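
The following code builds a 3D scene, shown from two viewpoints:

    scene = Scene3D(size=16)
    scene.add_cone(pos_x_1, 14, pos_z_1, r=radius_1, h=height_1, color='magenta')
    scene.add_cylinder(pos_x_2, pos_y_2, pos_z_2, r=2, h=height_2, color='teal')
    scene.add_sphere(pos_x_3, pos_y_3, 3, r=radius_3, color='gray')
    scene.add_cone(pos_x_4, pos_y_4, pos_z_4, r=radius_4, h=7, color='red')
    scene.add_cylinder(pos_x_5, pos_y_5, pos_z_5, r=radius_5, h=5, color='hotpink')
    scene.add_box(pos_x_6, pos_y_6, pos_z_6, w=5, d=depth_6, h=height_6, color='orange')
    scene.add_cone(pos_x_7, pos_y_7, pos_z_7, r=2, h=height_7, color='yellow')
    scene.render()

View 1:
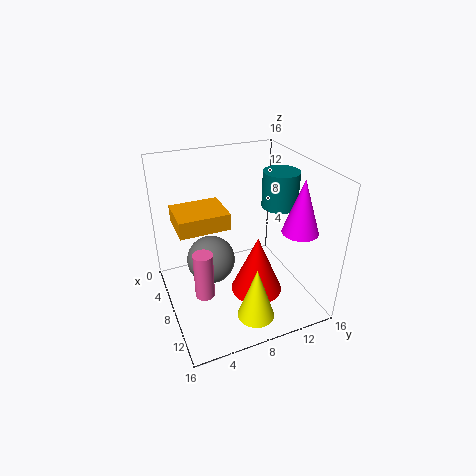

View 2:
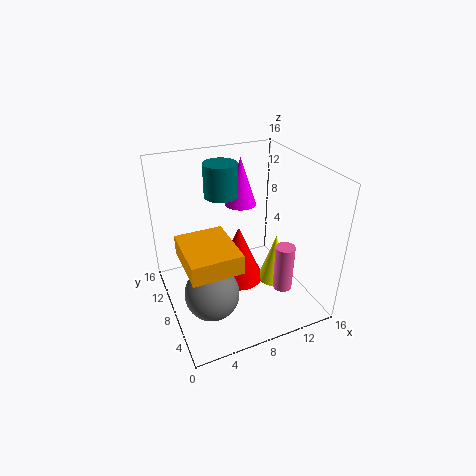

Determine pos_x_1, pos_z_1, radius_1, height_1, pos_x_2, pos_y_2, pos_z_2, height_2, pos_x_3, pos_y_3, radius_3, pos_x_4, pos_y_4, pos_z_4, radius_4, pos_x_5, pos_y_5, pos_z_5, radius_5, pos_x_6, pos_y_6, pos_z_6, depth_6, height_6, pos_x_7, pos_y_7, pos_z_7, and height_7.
pos_x_1 = 11, pos_z_1 = 9, radius_1 = 2, height_1 = 6, pos_x_2 = 8, pos_y_2 = 13, pos_z_2 = 11, height_2 = 4, pos_x_3 = 4, pos_y_3 = 6, radius_3 = 3, pos_x_4 = 9, pos_y_4 = 10, pos_z_4 = 1, radius_4 = 3, pos_x_5 = 11, pos_y_5 = 3, pos_z_5 = 4, radius_5 = 1, pos_x_6 = 1, pos_y_6 = 2, pos_z_6 = 8, depth_6 = 6, height_6 = 2, pos_x_7 = 13, pos_y_7 = 8, pos_z_7 = 1, height_7 = 6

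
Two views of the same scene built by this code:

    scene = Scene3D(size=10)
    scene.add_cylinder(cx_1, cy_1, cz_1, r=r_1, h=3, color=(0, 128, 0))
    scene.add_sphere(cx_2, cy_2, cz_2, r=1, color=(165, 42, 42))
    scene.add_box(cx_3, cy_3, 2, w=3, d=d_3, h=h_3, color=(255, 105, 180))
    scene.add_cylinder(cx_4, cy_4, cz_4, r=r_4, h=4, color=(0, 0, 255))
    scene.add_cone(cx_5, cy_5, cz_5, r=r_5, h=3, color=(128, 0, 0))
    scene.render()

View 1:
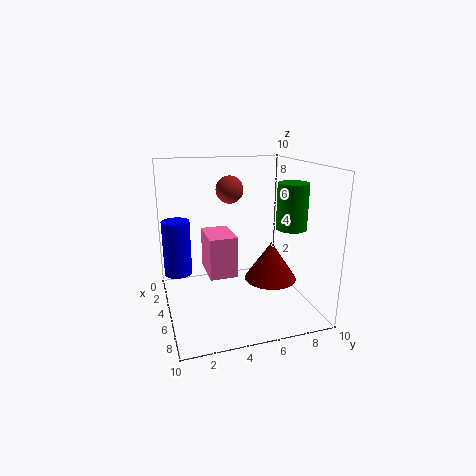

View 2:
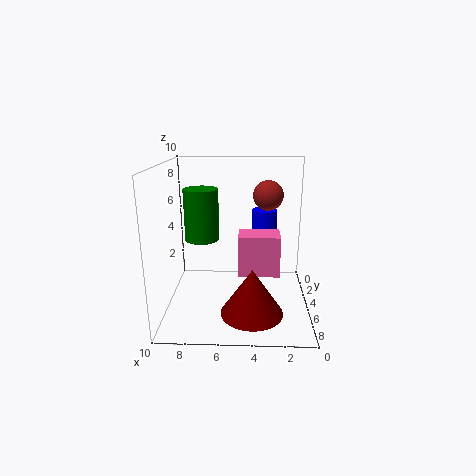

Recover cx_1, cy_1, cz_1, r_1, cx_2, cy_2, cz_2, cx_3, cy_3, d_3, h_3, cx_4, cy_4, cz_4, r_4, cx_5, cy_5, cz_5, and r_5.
cx_1 = 7; cy_1 = 8; cz_1 = 6; r_1 = 1; cx_2 = 3; cy_2 = 5; cz_2 = 8; cx_3 = 2; cy_3 = 3; d_3 = 2; h_3 = 3; cx_4 = 3; cy_4 = 1; cz_4 = 2; r_4 = 1; cx_5 = 4; cy_5 = 8; cz_5 = 1; r_5 = 2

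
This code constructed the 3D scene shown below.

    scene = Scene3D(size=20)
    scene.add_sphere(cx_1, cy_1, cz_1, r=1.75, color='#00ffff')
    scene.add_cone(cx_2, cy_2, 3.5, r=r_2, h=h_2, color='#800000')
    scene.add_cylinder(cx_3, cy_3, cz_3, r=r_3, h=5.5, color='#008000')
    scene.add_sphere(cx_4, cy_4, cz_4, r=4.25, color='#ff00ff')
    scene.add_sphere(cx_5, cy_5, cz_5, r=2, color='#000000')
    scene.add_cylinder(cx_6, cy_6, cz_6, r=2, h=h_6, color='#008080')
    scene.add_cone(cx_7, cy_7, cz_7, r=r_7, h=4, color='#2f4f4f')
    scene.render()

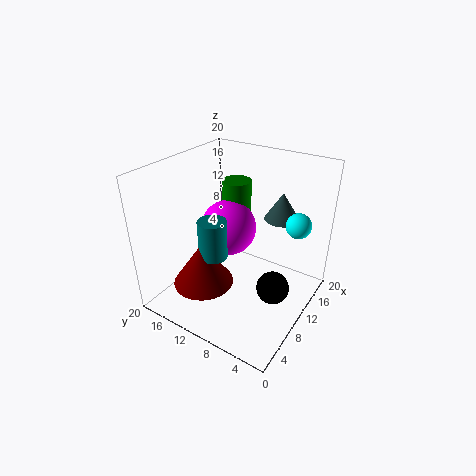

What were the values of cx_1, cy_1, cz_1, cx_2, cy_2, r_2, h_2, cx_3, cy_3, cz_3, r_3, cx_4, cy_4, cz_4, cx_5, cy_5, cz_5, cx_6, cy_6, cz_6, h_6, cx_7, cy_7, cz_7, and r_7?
cx_1 = 14.25
cy_1 = 3
cz_1 = 12
cx_2 = 6.25
cy_2 = 13.5
r_2 = 4.25
h_2 = 6.25
cx_3 = 16.25
cy_3 = 14.25
cz_3 = 10
r_3 = 2.25
cx_4 = 13.5
cy_4 = 14
cz_4 = 8.75
cx_5 = 6.25
cy_5 = 2.5
cz_5 = 7.25
cx_6 = 7.5
cy_6 = 12.5
cz_6 = 7.5
h_6 = 5.5
cx_7 = 15.75
cy_7 = 6.25
cz_7 = 11.5
r_7 = 2.5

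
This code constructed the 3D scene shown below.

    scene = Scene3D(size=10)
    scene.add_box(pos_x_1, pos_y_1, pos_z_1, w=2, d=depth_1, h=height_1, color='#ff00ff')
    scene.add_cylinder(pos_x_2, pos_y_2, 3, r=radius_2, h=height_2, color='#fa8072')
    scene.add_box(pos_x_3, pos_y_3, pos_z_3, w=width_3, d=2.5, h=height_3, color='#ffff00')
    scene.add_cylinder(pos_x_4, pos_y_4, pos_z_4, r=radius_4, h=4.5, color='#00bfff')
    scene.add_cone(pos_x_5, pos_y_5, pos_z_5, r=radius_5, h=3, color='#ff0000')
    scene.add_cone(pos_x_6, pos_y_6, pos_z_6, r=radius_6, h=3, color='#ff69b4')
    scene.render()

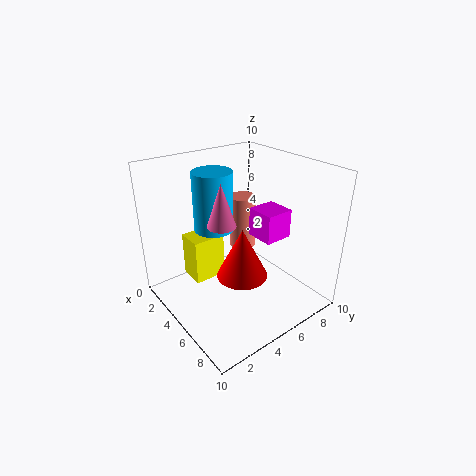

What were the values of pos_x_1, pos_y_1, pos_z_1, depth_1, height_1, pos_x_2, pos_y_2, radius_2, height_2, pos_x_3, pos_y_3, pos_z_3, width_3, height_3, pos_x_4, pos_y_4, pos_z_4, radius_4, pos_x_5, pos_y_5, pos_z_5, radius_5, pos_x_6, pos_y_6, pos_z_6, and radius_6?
pos_x_1 = 5; pos_y_1 = 6; pos_z_1 = 5; depth_1 = 2; height_1 = 2; pos_x_2 = 3; pos_y_2 = 7; radius_2 = 1; height_2 = 4; pos_x_3 = 0.5; pos_y_3 = 3; pos_z_3 = 0.5; width_3 = 2; height_3 = 3.5; pos_x_4 = 2; pos_y_4 = 5; pos_z_4 = 4.5; radius_4 = 1.5; pos_x_5 = 8; pos_y_5 = 3; pos_z_5 = 4.5; radius_5 = 1.5; pos_x_6 = 4.5; pos_y_6 = 4; pos_z_6 = 6; radius_6 = 1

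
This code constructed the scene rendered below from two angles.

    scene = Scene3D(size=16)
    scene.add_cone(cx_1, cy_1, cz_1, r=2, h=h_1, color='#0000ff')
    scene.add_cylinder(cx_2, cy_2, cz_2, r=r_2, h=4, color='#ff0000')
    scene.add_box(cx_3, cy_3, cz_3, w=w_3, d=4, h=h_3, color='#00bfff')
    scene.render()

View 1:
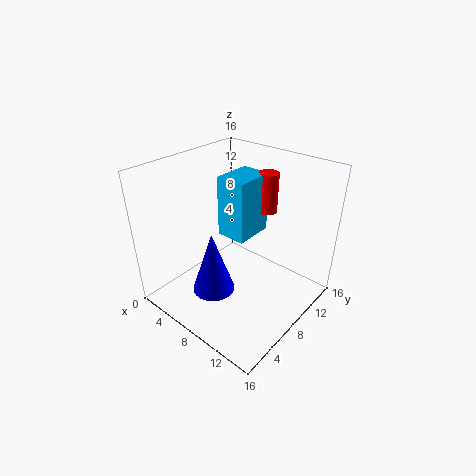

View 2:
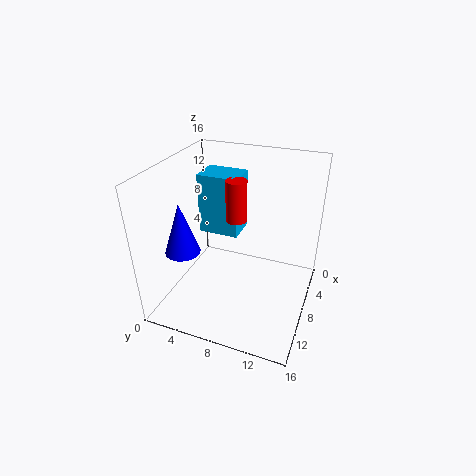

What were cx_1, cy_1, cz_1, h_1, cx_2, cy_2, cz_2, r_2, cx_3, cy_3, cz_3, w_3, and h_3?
cx_1 = 10
cy_1 = 2
cz_1 = 6
h_1 = 6
cx_2 = 11
cy_2 = 9
cz_2 = 12
r_2 = 1
cx_3 = 8
cy_3 = 5
cz_3 = 10
w_3 = 3
h_3 = 6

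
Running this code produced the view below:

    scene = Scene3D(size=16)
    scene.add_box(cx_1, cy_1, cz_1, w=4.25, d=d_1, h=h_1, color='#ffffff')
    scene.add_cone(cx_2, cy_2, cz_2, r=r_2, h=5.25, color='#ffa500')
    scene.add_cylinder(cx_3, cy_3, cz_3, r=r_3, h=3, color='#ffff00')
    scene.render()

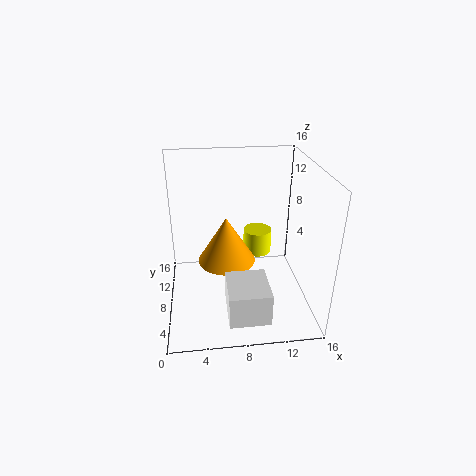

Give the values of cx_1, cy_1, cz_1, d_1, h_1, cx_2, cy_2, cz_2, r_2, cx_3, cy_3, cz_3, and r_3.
cx_1 = 6.25
cy_1 = 0.5
cz_1 = 2
d_1 = 4.75
h_1 = 3.5
cx_2 = 6.75
cy_2 = 8.5
cz_2 = 5
r_2 = 3.25
cx_3 = 11
cy_3 = 12.25
cz_3 = 3.75
r_3 = 1.75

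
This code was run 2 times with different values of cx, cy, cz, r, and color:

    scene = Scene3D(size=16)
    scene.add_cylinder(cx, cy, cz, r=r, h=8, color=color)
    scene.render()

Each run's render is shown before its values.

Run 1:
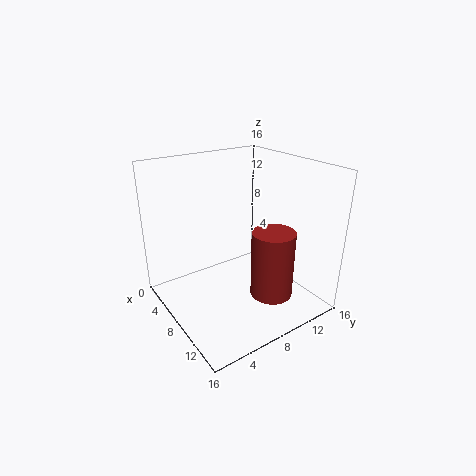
cx = 10; cy = 11.5; cz = 0.5; r = 2.5; color = 'brown'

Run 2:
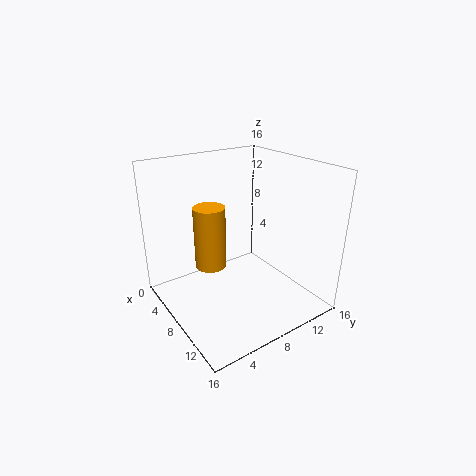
cx = 2.5; cy = 7.5; cz = 2; r = 2; color = 'orange'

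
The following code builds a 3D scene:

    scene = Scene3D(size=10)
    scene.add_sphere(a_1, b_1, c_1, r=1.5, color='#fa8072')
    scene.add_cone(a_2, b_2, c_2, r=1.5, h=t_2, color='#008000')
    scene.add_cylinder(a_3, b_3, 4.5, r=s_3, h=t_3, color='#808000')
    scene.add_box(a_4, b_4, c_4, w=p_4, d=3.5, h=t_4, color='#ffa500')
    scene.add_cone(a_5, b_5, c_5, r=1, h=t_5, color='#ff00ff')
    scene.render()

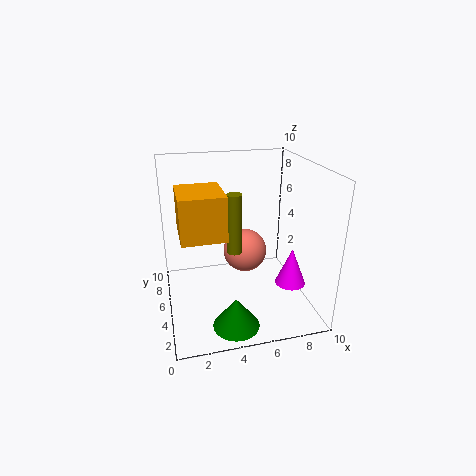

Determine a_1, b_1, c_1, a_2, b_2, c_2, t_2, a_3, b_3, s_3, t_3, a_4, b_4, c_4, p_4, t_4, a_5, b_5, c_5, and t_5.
a_1 = 5.5, b_1 = 5, c_1 = 4, a_2 = 4, b_2 = 1.5, c_2 = 0.5, t_2 = 2, a_3 = 4.5, b_3 = 4, s_3 = 0.5, t_3 = 4, a_4 = 1, b_4 = 3.5, c_4 = 5.5, p_4 = 3, t_4 = 3, a_5 = 8, b_5 = 2.5, c_5 = 2.5, t_5 = 2.5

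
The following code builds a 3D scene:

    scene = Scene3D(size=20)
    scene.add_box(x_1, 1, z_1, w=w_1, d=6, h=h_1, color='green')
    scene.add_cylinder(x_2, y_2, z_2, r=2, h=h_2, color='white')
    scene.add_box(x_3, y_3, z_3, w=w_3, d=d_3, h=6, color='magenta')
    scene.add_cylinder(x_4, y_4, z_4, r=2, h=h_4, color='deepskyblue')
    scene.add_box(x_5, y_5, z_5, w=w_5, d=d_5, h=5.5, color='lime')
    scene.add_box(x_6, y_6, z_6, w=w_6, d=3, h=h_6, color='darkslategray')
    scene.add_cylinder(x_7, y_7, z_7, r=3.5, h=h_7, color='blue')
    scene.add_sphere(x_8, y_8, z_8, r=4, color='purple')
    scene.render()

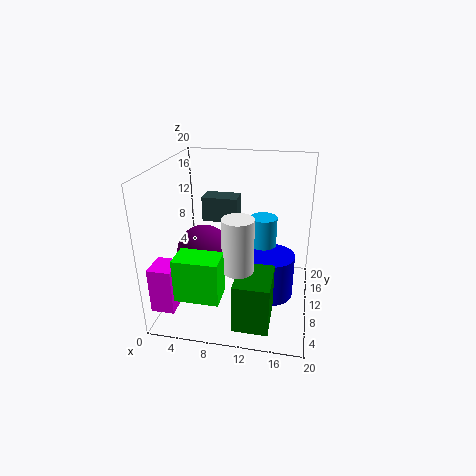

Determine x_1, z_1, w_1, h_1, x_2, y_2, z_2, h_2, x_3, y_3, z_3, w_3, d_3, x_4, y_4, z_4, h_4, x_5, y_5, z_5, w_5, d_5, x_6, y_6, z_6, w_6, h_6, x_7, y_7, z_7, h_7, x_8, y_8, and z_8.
x_1 = 11, z_1 = 1.5, w_1 = 4.5, h_1 = 6.5, x_2 = 11, y_2 = 5, z_2 = 8, h_2 = 7, x_3 = 0.5, y_3 = 1, z_3 = 3, w_3 = 3, d_3 = 3.5, x_4 = 13, y_4 = 14.5, z_4 = 3.5, h_4 = 8, x_5 = 4, y_5 = 0.5, z_5 = 5.5, w_5 = 5.5, d_5 = 3.5, x_6 = 4.5, y_6 = 11.5, z_6 = 11.5, w_6 = 5, h_6 = 3.5, x_7 = 14.5, y_7 = 11.5, z_7 = 0.5, h_7 = 6.5, x_8 = 4.5, y_8 = 11.5, z_8 = 6.5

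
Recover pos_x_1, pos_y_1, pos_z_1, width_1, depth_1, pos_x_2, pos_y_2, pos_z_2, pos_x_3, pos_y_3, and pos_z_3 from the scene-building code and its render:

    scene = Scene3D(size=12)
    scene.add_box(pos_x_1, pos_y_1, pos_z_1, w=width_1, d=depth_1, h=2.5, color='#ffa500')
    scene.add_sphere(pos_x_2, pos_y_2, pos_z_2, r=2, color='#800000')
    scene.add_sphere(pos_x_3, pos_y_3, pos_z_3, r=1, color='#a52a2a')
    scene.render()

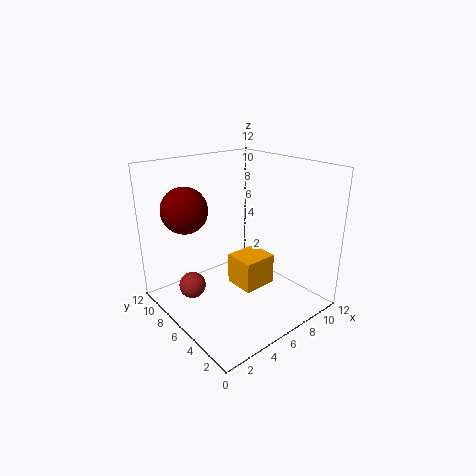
pos_x_1 = 4.75, pos_y_1 = 3.25, pos_z_1 = 2.5, width_1 = 2.75, depth_1 = 2.5, pos_x_2 = 3.25, pos_y_2 = 9.75, pos_z_2 = 8, pos_x_3 = 1.25, pos_y_3 = 5.75, pos_z_3 = 3.5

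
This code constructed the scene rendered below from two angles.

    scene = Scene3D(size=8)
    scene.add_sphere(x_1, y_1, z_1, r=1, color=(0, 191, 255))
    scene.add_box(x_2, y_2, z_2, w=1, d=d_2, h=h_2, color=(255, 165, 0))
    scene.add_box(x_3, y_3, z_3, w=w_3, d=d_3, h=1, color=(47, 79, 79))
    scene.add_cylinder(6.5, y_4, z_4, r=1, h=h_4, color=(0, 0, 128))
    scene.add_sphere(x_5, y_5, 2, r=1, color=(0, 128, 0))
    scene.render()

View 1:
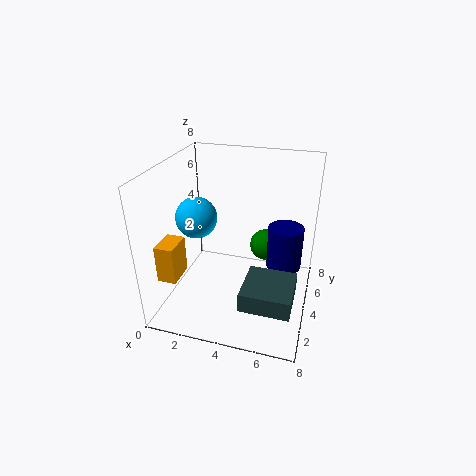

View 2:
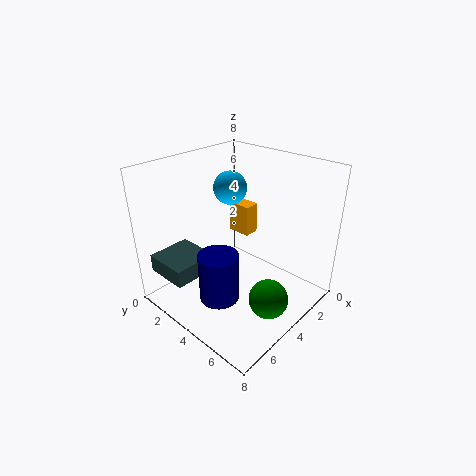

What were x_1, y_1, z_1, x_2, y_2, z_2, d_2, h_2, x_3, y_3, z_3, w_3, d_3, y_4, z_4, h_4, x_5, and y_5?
x_1 = 2.5; y_1 = 2; z_1 = 6; x_2 = 0.5; y_2 = 1; z_2 = 2.5; d_2 = 1.5; h_2 = 2; x_3 = 5; y_3 = 0.5; z_3 = 2; w_3 = 2.5; d_3 = 2.5; y_4 = 5; z_4 = 2; h_4 = 2.5; x_5 = 5; y_5 = 7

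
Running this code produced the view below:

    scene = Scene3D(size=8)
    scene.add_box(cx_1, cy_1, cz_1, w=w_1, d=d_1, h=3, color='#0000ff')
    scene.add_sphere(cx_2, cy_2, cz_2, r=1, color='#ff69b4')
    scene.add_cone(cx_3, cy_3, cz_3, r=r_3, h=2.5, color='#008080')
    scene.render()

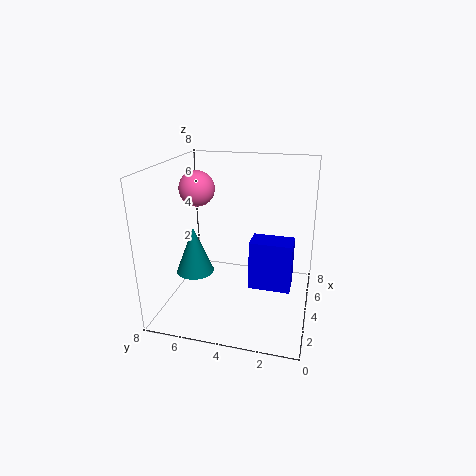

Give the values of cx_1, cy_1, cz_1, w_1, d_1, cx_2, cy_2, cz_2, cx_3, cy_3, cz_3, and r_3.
cx_1 = 4.5
cy_1 = 1
cz_1 = 0.5
w_1 = 1.5
d_1 = 2.5
cx_2 = 4.5
cy_2 = 6.5
cz_2 = 6.5
cx_3 = 2.5
cy_3 = 6
cz_3 = 2.5
r_3 = 1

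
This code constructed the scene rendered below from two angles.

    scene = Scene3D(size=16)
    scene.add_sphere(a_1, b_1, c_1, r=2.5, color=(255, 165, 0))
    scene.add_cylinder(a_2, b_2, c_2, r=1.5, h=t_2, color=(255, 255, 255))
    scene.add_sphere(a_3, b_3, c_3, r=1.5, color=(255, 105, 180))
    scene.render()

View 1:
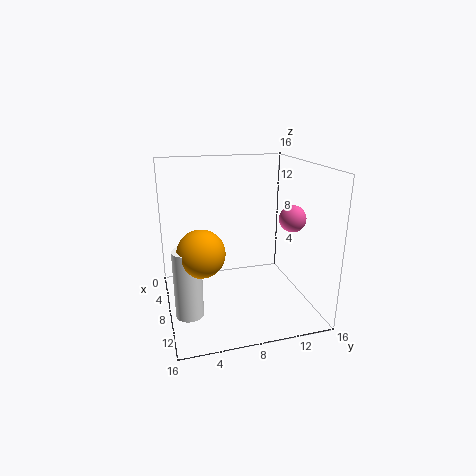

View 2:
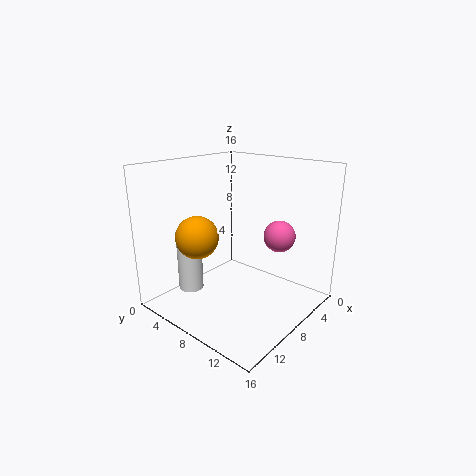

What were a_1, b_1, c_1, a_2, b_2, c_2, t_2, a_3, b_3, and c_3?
a_1 = 10; b_1 = 3.5; c_1 = 7.5; a_2 = 10; b_2 = 2; c_2 = 0.5; t_2 = 7.5; a_3 = 9; b_3 = 14; c_3 = 10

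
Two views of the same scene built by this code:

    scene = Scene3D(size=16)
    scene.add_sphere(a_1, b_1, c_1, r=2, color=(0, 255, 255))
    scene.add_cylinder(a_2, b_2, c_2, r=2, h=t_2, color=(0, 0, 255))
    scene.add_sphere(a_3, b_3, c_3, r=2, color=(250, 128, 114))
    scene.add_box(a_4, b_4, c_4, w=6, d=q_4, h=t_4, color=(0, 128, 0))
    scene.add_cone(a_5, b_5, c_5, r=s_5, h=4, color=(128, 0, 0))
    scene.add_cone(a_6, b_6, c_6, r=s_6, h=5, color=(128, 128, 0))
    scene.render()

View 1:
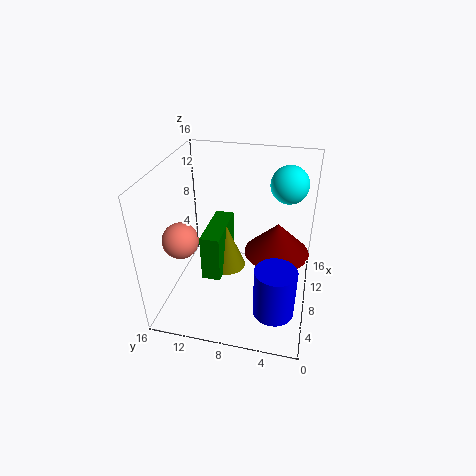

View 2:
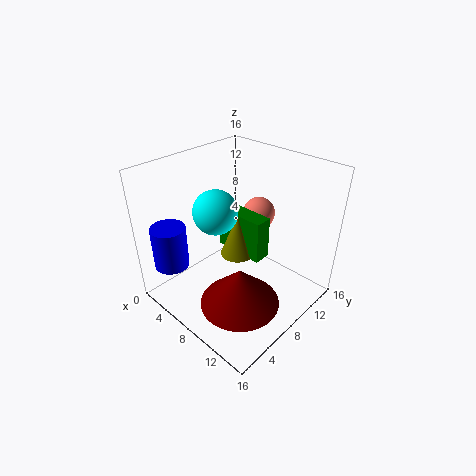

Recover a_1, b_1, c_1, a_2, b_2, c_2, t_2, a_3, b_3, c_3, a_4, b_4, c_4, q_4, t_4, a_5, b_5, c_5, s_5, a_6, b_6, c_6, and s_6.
a_1 = 10, b_1 = 3, c_1 = 14, a_2 = 2, b_2 = 3, c_2 = 4, t_2 = 5, a_3 = 6, b_3 = 14, c_3 = 8, a_4 = 4, b_4 = 9, c_4 = 5, q_4 = 2, t_4 = 5, a_5 = 12, b_5 = 4, c_5 = 4, s_5 = 4, a_6 = 7, b_6 = 9, c_6 = 5, s_6 = 2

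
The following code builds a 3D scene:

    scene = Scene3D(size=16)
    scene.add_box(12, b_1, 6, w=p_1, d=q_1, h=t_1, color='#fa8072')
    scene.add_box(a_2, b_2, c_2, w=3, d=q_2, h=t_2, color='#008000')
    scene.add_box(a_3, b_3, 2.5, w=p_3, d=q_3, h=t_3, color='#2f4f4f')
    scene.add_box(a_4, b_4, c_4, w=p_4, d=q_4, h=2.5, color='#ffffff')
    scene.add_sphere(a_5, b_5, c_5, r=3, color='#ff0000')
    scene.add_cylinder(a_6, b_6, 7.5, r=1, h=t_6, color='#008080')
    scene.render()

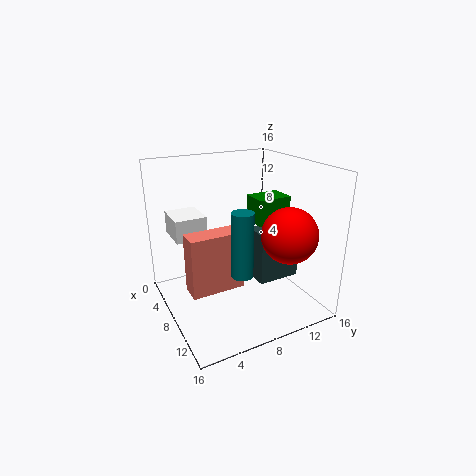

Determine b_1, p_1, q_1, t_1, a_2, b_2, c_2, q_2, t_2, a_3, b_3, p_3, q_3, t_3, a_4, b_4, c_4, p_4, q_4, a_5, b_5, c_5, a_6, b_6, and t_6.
b_1 = 0.5, p_1 = 2, q_1 = 5, t_1 = 5.5, a_2 = 5.5, b_2 = 10.5, c_2 = 9, q_2 = 4, t_2 = 3, a_3 = 7, b_3 = 10, p_3 = 3, q_3 = 5, t_3 = 6, a_4 = 2.5, b_4 = 1.5, c_4 = 8, p_4 = 4, q_4 = 3.5, a_5 = 12, b_5 = 12, c_5 = 9, a_6 = 14.5, b_6 = 5, t_6 = 6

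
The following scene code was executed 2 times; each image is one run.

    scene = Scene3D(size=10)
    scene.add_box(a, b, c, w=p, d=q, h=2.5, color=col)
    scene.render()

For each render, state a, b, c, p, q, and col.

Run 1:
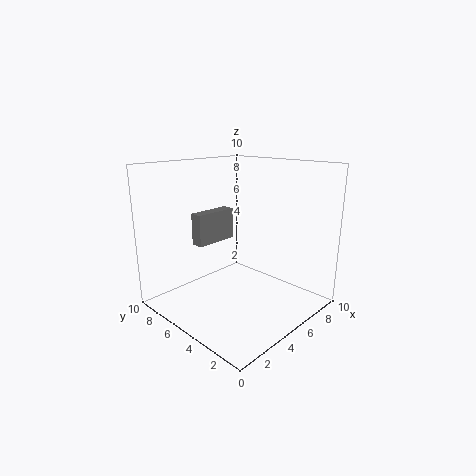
a = 4.5, b = 8.5, c = 3.5, p = 3.5, q = 1, col = 'gray'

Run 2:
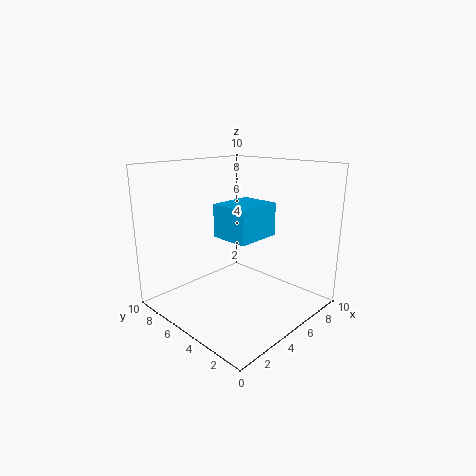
a = 5, b = 4.5, c = 4.5, p = 3.5, q = 3, col = 'deepskyblue'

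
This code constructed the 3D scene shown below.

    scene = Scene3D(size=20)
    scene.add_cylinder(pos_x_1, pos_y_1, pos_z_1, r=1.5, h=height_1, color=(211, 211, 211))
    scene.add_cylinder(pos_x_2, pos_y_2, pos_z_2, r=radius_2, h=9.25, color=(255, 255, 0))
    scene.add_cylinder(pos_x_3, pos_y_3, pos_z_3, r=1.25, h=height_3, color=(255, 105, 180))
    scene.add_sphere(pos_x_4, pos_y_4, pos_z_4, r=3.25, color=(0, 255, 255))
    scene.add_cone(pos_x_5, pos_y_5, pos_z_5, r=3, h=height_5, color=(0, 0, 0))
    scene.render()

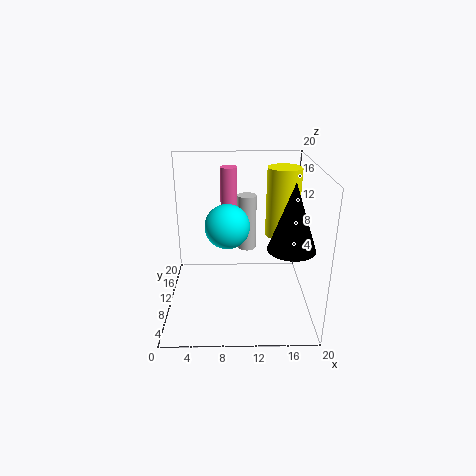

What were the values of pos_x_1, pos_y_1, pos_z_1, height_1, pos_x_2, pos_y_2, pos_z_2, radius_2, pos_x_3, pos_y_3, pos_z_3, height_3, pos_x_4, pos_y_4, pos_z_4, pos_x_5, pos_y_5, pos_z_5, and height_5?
pos_x_1 = 11.5, pos_y_1 = 16.75, pos_z_1 = 5.25, height_1 = 8.75, pos_x_2 = 16, pos_y_2 = 10.25, pos_z_2 = 10.5, radius_2 = 2.25, pos_x_3 = 8.75, pos_y_3 = 15, pos_z_3 = 13, height_3 = 5.75, pos_x_4 = 8.5, pos_y_4 = 12.25, pos_z_4 = 10.75, pos_x_5 = 16.5, pos_y_5 = 5, pos_z_5 = 10.75, height_5 = 8.5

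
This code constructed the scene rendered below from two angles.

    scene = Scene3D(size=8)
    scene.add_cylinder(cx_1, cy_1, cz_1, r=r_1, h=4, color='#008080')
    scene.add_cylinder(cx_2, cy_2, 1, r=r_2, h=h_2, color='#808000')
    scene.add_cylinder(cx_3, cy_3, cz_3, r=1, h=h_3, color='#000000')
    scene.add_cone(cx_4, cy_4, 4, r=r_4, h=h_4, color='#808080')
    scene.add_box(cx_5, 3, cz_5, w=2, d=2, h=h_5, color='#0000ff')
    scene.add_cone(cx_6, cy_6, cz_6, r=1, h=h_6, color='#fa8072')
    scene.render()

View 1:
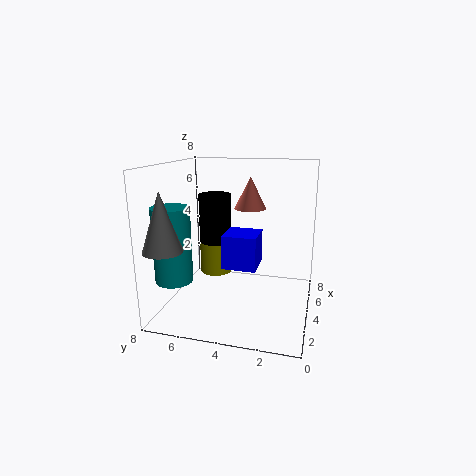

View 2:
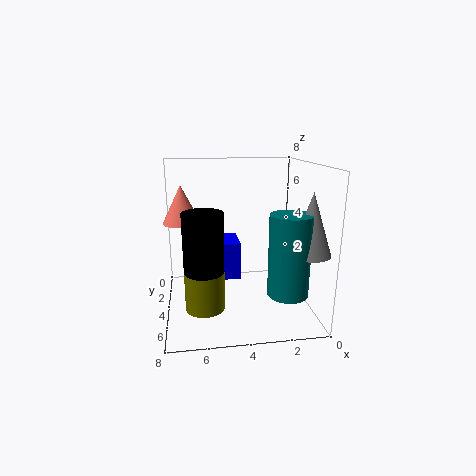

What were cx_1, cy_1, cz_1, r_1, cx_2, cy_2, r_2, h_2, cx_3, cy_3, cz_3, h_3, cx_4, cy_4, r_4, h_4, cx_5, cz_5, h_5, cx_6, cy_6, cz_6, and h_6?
cx_1 = 2
cy_1 = 7
cz_1 = 2
r_1 = 1
cx_2 = 6
cy_2 = 6
r_2 = 1
h_2 = 2
cx_3 = 6
cy_3 = 6
cz_3 = 2
h_3 = 4
cx_4 = 1
cy_4 = 7
r_4 = 1
h_4 = 3
cx_5 = 4
cz_5 = 2
h_5 = 2
cx_6 = 7
cy_6 = 4
cz_6 = 5
h_6 = 2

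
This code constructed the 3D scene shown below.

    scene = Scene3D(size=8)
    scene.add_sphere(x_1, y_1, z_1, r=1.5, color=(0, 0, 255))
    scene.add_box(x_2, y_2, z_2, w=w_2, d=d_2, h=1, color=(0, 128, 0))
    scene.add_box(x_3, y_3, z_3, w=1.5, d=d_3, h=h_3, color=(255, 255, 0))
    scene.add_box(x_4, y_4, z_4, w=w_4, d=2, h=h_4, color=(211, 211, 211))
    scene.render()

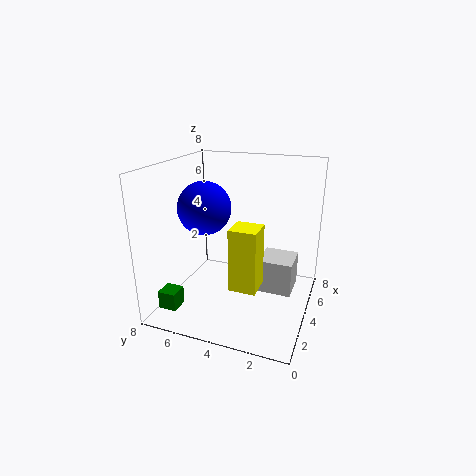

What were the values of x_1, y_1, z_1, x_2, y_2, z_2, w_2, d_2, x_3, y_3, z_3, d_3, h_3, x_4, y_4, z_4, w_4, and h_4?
x_1 = 4, y_1 = 6, z_1 = 5.5, x_2 = 1, y_2 = 6.5, z_2 = 0.5, w_2 = 1, d_2 = 1, x_3 = 2.5, y_3 = 2.5, z_3 = 1.5, d_3 = 1.5, h_3 = 3.5, x_4 = 4.5, y_4 = 1, z_4 = 0.5, w_4 = 2, h_4 = 2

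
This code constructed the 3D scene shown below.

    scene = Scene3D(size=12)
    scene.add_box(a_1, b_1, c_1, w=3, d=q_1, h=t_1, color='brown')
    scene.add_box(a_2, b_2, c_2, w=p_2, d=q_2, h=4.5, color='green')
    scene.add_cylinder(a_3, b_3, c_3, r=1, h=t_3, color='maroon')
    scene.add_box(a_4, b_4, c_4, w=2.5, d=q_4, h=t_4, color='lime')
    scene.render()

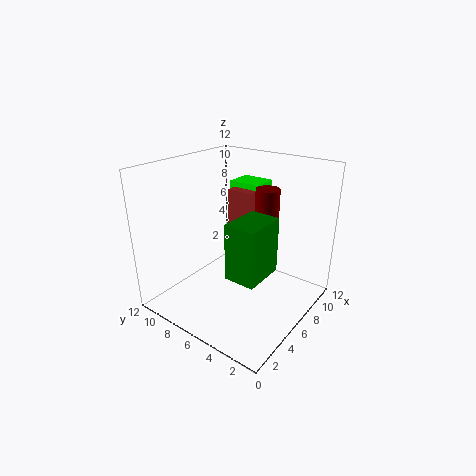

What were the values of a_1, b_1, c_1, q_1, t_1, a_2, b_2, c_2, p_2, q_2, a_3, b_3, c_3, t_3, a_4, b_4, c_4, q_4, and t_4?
a_1 = 8.5; b_1 = 6.5; c_1 = 5; q_1 = 2.5; t_1 = 4; a_2 = 3; b_2 = 2.5; c_2 = 4; p_2 = 3.5; q_2 = 2.5; a_3 = 8; b_3 = 4.5; c_3 = 4.5; t_3 = 5.5; a_4 = 9.5; b_4 = 6.5; c_4 = 7.5; q_4 = 3; t_4 = 2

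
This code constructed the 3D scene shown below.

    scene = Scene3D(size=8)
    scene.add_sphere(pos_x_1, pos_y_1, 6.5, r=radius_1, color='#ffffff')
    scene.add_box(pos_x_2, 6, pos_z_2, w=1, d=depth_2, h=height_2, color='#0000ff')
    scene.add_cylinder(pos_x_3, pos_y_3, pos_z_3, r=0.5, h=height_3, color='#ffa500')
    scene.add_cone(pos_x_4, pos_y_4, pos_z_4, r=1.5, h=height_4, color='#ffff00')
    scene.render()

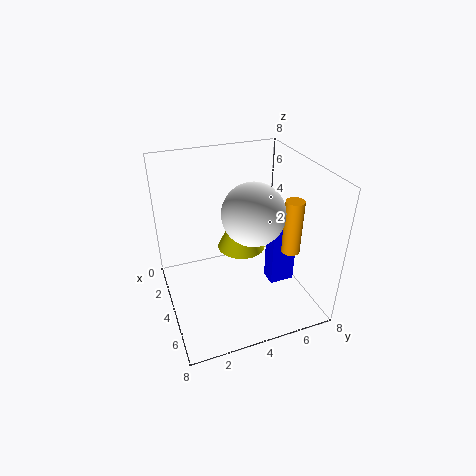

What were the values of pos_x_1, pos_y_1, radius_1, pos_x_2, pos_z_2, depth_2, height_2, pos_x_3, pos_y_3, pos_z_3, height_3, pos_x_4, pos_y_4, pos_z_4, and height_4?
pos_x_1 = 6, pos_y_1 = 4, radius_1 = 1.5, pos_x_2 = 3.5, pos_z_2 = 0.5, depth_2 = 1.5, height_2 = 3.5, pos_x_3 = 5.5, pos_y_3 = 6.5, pos_z_3 = 3.5, height_3 = 3, pos_x_4 = 2, pos_y_4 = 5, pos_z_4 = 2, height_4 = 3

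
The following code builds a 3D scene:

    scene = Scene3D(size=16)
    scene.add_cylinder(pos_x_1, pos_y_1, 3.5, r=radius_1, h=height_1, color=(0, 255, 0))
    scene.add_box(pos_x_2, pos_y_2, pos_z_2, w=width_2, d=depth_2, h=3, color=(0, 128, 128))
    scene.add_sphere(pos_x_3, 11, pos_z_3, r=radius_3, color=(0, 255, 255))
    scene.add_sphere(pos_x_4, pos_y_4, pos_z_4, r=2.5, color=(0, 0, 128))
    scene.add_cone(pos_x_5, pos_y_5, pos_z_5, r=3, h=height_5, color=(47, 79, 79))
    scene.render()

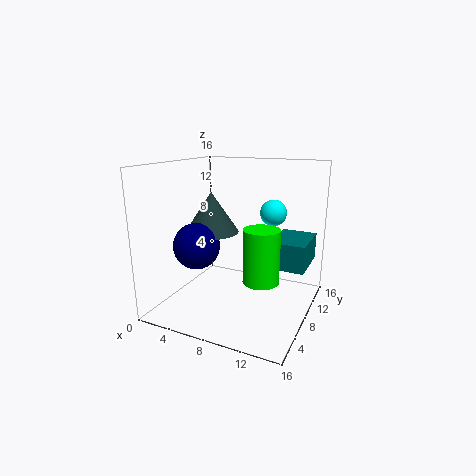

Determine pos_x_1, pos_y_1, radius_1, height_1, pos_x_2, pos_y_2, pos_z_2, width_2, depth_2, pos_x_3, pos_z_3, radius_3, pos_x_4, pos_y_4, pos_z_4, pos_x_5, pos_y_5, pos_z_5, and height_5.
pos_x_1 = 11
pos_y_1 = 7.5
radius_1 = 2
height_1 = 6
pos_x_2 = 11.5
pos_y_2 = 8
pos_z_2 = 5
width_2 = 4
depth_2 = 5.5
pos_x_3 = 11
pos_z_3 = 10.5
radius_3 = 1.5
pos_x_4 = 4.5
pos_y_4 = 5
pos_z_4 = 7.5
pos_x_5 = 5
pos_y_5 = 7.5
pos_z_5 = 8.5
height_5 = 4.5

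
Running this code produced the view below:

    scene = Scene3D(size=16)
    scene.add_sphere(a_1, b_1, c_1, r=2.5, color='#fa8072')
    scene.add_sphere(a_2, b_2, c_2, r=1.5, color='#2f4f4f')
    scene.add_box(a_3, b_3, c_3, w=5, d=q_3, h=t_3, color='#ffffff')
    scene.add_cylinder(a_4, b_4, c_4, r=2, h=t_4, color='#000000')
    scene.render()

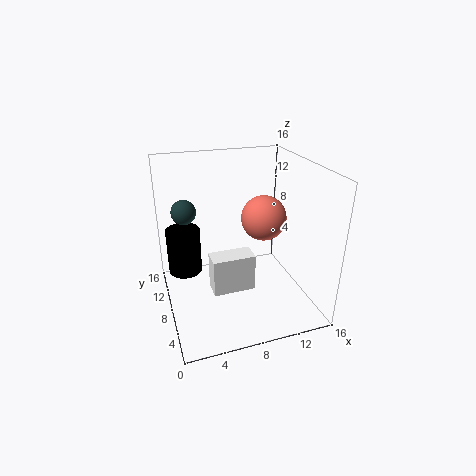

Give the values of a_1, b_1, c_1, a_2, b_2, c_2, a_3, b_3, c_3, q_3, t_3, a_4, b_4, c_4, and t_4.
a_1 = 11, b_1 = 8, c_1 = 10, a_2 = 3, b_2 = 13.5, c_2 = 9.5, a_3 = 5, b_3 = 7.5, c_3 = 1, q_3 = 2.5, t_3 = 4.5, a_4 = 2.5, b_4 = 12, c_4 = 2.5, t_4 = 5.5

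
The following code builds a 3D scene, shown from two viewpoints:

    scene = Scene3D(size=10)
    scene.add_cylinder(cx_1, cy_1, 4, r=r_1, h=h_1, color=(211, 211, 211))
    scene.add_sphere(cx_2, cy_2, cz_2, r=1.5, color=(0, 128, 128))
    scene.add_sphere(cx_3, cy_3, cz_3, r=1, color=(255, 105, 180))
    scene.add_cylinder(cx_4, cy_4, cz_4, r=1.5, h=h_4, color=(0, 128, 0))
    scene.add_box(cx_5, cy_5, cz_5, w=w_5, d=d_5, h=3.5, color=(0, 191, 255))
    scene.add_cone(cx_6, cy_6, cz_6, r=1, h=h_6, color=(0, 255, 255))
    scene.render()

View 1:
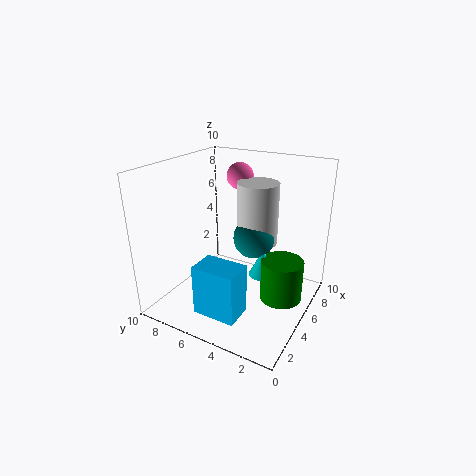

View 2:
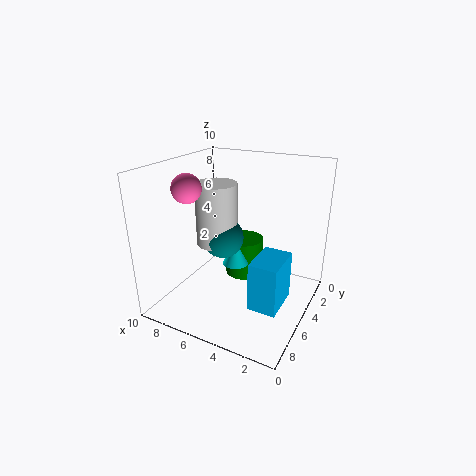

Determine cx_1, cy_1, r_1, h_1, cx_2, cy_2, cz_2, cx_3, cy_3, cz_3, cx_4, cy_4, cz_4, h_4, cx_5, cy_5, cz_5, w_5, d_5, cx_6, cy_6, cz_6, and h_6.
cx_1 = 7, cy_1 = 4.5, r_1 = 1.5, h_1 = 4.5, cx_2 = 6.5, cy_2 = 4.5, cz_2 = 4.5, cx_3 = 8, cy_3 = 6.5, cz_3 = 8.5, cx_4 = 6, cy_4 = 2, cz_4 = 0.5, h_4 = 3, cx_5 = 1.5, cy_5 = 3.5, cz_5 = 0.5, w_5 = 2, d_5 = 3, cx_6 = 6, cy_6 = 3.5, cz_6 = 2, h_6 = 2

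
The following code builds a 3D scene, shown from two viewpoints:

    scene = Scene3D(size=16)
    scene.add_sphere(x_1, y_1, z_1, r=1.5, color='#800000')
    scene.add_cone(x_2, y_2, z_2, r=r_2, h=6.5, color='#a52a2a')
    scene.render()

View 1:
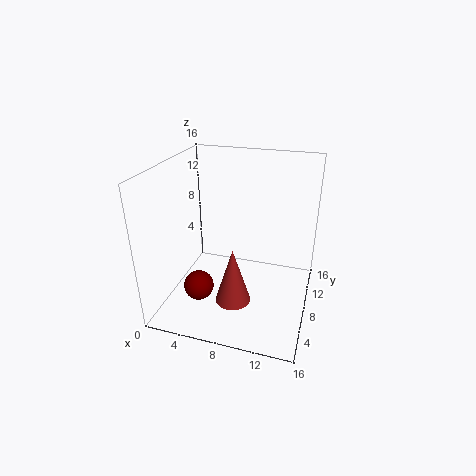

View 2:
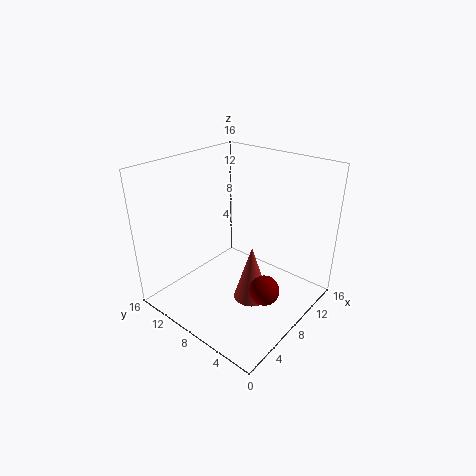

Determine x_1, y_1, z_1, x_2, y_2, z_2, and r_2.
x_1 = 5.5; y_1 = 2.5; z_1 = 5; x_2 = 8; y_2 = 6; z_2 = 1; r_2 = 2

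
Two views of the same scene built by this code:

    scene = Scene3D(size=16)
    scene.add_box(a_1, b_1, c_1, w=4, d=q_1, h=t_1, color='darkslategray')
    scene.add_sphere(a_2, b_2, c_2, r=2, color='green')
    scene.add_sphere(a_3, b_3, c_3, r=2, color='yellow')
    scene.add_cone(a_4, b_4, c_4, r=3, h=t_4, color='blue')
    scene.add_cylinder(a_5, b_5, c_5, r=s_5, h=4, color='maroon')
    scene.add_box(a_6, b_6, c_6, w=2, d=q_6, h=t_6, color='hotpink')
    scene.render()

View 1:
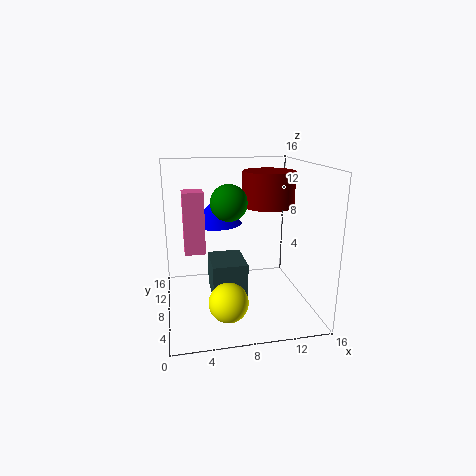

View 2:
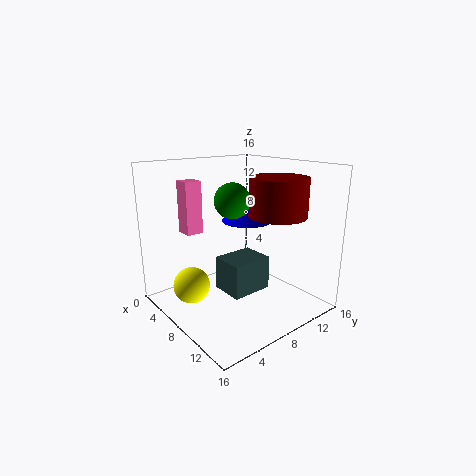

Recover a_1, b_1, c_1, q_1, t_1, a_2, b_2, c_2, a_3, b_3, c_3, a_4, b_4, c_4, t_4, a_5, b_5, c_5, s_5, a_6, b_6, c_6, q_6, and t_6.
a_1 = 5; b_1 = 7; c_1 = 1; q_1 = 5; t_1 = 4; a_2 = 7; b_2 = 8; c_2 = 12; a_3 = 6; b_3 = 3; c_3 = 3; a_4 = 6; b_4 = 11; c_4 = 9; t_4 = 3; a_5 = 12; b_5 = 10; c_5 = 11; s_5 = 3; a_6 = 2; b_6 = 4; c_6 = 8; q_6 = 2; t_6 = 6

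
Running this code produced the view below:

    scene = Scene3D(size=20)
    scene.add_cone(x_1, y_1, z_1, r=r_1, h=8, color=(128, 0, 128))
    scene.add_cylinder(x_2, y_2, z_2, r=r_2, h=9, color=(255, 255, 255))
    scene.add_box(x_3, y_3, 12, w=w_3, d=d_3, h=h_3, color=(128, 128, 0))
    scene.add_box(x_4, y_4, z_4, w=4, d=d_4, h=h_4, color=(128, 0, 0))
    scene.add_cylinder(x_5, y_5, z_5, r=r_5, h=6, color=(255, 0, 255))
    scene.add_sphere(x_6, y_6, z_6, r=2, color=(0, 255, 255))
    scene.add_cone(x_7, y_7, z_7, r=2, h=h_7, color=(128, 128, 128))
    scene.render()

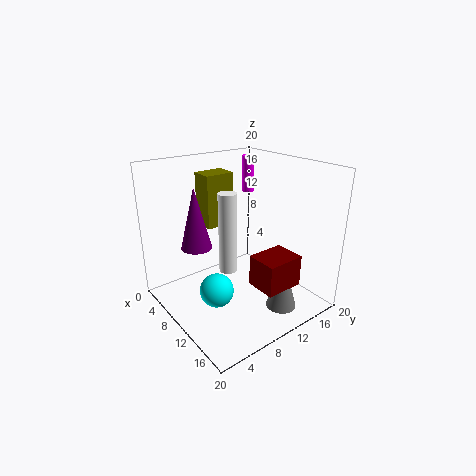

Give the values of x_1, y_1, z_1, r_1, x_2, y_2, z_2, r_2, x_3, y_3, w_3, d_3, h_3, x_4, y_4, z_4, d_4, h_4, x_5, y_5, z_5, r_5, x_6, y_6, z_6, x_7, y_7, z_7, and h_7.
x_1 = 9, y_1 = 4, z_1 = 10, r_1 = 2, x_2 = 16, y_2 = 4, z_2 = 10, r_2 = 1, x_3 = 6, y_3 = 6, w_3 = 3, d_3 = 4, h_3 = 7, x_4 = 15, y_4 = 8, z_4 = 6, d_4 = 5, h_4 = 4, x_5 = 1, y_5 = 19, z_5 = 13, r_5 = 1, x_6 = 15, y_6 = 3, z_6 = 7, x_7 = 17, y_7 = 12, z_7 = 2, h_7 = 7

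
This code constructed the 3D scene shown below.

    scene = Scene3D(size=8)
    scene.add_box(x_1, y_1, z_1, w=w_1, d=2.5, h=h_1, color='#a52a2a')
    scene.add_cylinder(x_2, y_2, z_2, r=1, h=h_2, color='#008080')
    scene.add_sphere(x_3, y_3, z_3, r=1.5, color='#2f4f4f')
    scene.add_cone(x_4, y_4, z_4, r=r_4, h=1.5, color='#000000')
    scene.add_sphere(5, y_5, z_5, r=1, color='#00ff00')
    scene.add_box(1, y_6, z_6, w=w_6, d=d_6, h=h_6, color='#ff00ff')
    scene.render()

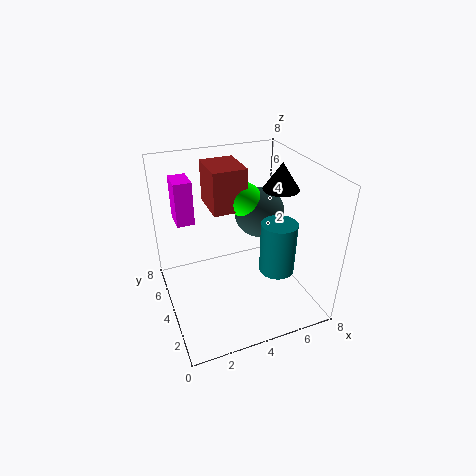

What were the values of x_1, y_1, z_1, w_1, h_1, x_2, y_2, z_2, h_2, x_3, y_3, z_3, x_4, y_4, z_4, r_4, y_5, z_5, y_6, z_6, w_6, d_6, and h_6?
x_1 = 3
y_1 = 5
z_1 = 5
w_1 = 2
h_1 = 2.5
x_2 = 6
y_2 = 3
z_2 = 2
h_2 = 3
x_3 = 6
y_3 = 5.5
z_3 = 4.5
x_4 = 6.5
y_4 = 4
z_4 = 6.5
r_4 = 1
y_5 = 5.5
z_5 = 5.5
y_6 = 5.5
z_6 = 4.5
w_6 = 1
d_6 = 1.5
h_6 = 2.5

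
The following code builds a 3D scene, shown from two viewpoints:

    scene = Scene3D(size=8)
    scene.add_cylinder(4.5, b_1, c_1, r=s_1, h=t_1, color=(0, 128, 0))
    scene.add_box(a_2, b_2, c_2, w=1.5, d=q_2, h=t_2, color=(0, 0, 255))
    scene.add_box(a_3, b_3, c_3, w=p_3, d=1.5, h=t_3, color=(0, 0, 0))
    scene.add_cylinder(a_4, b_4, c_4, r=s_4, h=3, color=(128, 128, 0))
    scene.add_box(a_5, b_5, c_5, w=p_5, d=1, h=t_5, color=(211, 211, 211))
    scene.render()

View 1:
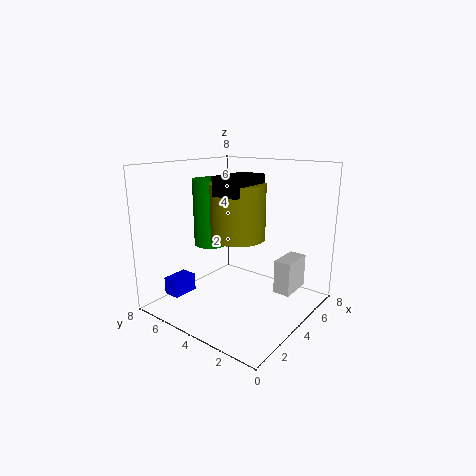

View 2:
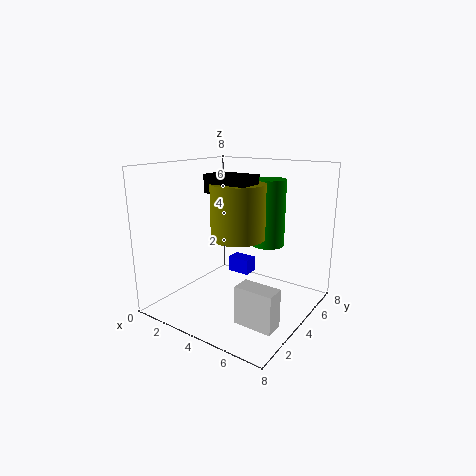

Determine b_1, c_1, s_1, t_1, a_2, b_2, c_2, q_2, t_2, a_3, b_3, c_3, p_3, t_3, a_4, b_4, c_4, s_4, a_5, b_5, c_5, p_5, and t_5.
b_1 = 6.5; c_1 = 3; s_1 = 1; t_1 = 4; a_2 = 1.5; b_2 = 6.5; c_2 = 0.5; q_2 = 1; t_2 = 1; a_3 = 2.5; b_3 = 3; c_3 = 6.5; p_3 = 2.5; t_3 = 1; a_4 = 4; b_4 = 4; c_4 = 4; s_4 = 1.5; a_5 = 5.5; b_5 = 1.5; c_5 = 0.5; p_5 = 2; t_5 = 2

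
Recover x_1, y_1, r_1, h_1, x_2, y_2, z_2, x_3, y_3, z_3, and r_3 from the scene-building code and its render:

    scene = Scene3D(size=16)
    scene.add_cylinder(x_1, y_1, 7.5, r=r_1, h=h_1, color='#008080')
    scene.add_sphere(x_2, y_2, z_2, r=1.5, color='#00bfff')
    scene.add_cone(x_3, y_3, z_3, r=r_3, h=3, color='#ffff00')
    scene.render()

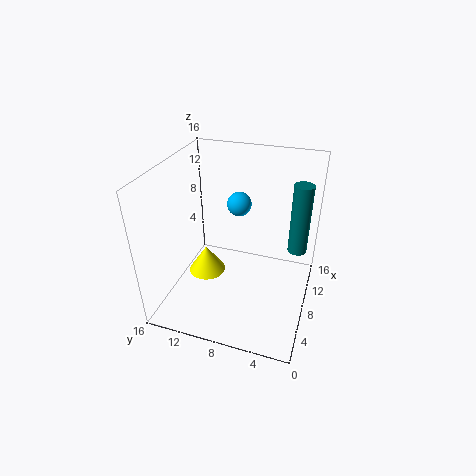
x_1 = 8.5; y_1 = 1.5; r_1 = 1; h_1 = 7.5; x_2 = 13; y_2 = 9.5; z_2 = 9.5; x_3 = 6; y_3 = 11; z_3 = 4.5; r_3 = 2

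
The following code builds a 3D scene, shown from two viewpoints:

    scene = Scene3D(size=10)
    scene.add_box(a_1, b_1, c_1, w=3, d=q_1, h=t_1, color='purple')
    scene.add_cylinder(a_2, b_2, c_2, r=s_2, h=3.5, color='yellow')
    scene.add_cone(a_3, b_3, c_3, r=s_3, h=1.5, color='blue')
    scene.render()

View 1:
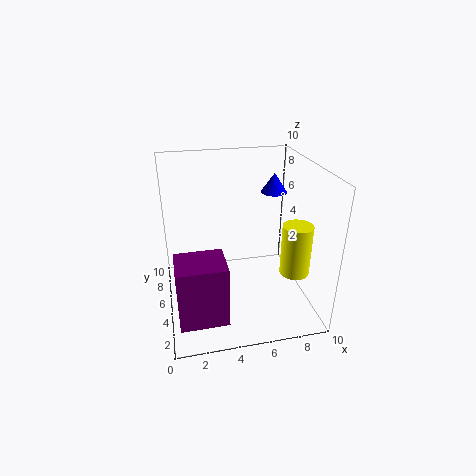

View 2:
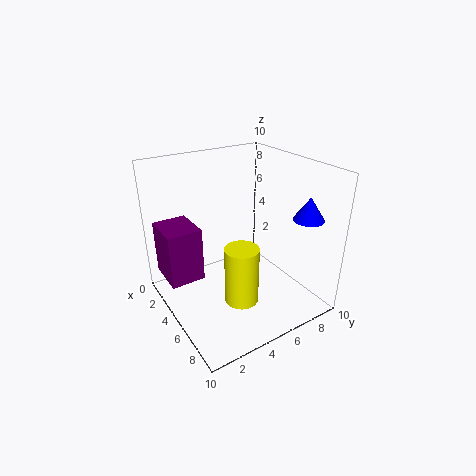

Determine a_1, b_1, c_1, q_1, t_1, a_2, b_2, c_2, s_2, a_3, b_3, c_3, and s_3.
a_1 = 0.5, b_1 = 0.5, c_1 = 1.5, q_1 = 2.5, t_1 = 4, a_2 = 8.5, b_2 = 3, c_2 = 3, s_2 = 1, a_3 = 8.5, b_3 = 8, c_3 = 7, s_3 = 1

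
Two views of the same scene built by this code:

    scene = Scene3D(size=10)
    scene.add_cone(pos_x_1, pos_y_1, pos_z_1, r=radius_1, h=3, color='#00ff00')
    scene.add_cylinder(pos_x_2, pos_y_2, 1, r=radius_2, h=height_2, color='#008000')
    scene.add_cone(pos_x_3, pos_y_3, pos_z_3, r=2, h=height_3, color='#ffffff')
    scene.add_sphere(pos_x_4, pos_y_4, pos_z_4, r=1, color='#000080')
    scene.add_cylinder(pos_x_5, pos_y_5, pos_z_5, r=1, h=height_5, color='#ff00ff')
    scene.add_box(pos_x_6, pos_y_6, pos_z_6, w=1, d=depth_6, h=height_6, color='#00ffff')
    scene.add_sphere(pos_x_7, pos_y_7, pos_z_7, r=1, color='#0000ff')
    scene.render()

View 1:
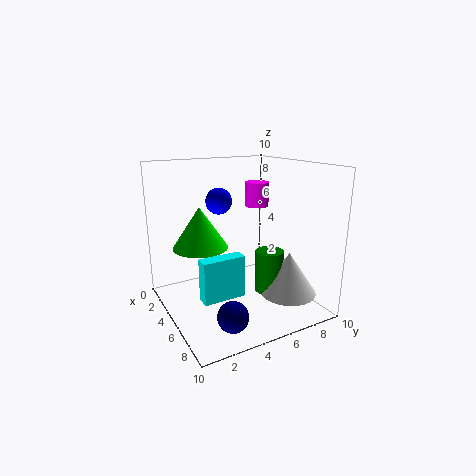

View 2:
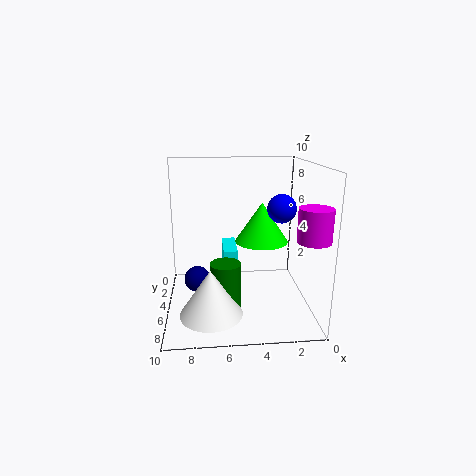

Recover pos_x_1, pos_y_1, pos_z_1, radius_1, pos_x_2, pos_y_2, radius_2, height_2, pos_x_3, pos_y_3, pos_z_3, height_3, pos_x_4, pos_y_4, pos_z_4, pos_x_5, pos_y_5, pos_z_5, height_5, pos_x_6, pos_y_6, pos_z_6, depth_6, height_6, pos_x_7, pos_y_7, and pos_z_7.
pos_x_1 = 3
pos_y_1 = 3
pos_z_1 = 4
radius_1 = 2
pos_x_2 = 6
pos_y_2 = 7
radius_2 = 1
height_2 = 3
pos_x_3 = 7
pos_y_3 = 8
pos_z_3 = 1
height_3 = 3
pos_x_4 = 8
pos_y_4 = 3
pos_z_4 = 1
pos_x_5 = 1
pos_y_5 = 9
pos_z_5 = 6
height_5 = 2
pos_x_6 = 5
pos_y_6 = 2
pos_z_6 = 1
depth_6 = 3
height_6 = 3
pos_x_7 = 2
pos_y_7 = 5
pos_z_7 = 7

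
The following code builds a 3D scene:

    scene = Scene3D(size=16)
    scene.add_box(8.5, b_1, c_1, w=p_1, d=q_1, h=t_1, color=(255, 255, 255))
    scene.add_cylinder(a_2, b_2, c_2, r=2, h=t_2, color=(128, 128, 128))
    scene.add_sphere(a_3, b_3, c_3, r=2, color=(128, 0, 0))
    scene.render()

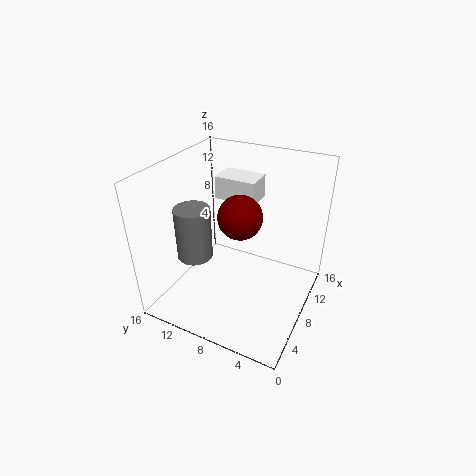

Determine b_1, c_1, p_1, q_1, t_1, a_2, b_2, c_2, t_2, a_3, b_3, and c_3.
b_1 = 6.5; c_1 = 12; p_1 = 3; q_1 = 4.5; t_1 = 2.5; a_2 = 6; b_2 = 12.5; c_2 = 5.5; t_2 = 6; a_3 = 3.5; b_3 = 5.5; c_3 = 13.5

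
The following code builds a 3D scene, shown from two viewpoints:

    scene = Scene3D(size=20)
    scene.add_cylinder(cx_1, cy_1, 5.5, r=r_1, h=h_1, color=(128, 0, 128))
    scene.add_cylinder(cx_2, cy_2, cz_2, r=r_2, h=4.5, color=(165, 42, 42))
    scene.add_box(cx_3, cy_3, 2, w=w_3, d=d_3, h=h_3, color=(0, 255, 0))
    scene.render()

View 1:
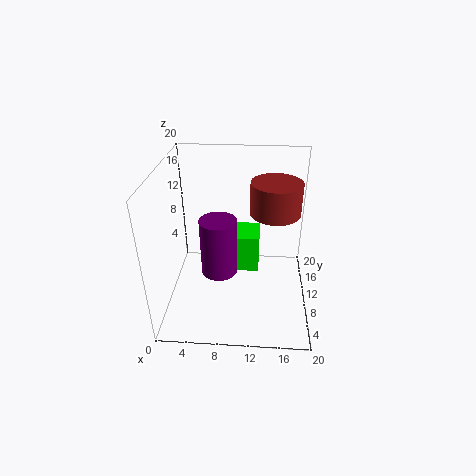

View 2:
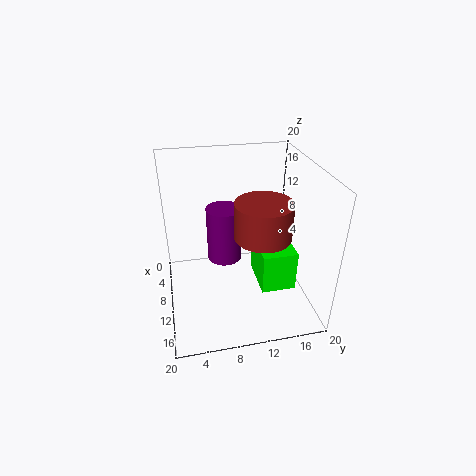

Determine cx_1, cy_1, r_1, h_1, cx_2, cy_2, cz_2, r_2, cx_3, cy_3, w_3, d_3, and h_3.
cx_1 = 7.5; cy_1 = 8.5; r_1 = 2.5; h_1 = 8; cx_2 = 15; cy_2 = 12; cz_2 = 13; r_2 = 3.5; cx_3 = 6; cy_3 = 13; w_3 = 7; d_3 = 5; h_3 = 6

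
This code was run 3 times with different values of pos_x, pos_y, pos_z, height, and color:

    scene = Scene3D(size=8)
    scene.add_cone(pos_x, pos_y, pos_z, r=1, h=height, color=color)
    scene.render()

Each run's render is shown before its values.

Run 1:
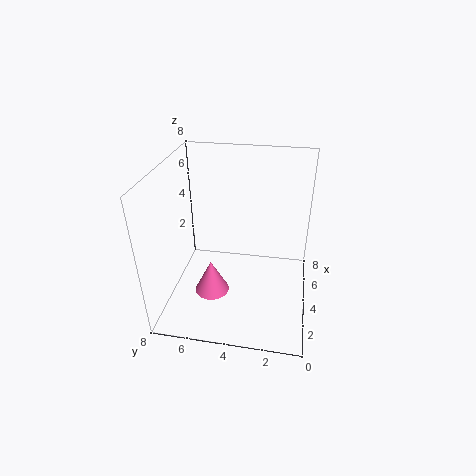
pos_x = 3.5; pos_y = 5.5; pos_z = 0.5; height = 2; color = 'hotpink'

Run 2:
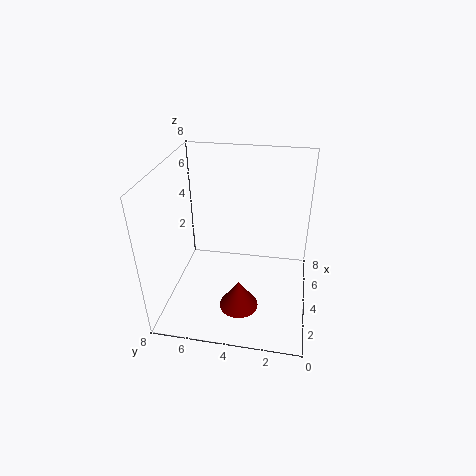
pos_x = 1.5; pos_y = 3.5; pos_z = 1.5; height = 1.5; color = 'maroon'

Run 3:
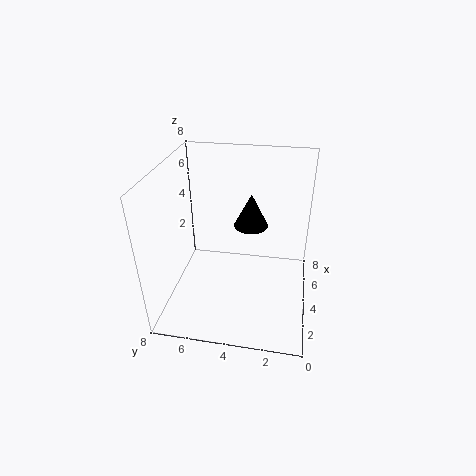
pos_x = 5.5; pos_y = 3.5; pos_z = 4; height = 2; color = 'black'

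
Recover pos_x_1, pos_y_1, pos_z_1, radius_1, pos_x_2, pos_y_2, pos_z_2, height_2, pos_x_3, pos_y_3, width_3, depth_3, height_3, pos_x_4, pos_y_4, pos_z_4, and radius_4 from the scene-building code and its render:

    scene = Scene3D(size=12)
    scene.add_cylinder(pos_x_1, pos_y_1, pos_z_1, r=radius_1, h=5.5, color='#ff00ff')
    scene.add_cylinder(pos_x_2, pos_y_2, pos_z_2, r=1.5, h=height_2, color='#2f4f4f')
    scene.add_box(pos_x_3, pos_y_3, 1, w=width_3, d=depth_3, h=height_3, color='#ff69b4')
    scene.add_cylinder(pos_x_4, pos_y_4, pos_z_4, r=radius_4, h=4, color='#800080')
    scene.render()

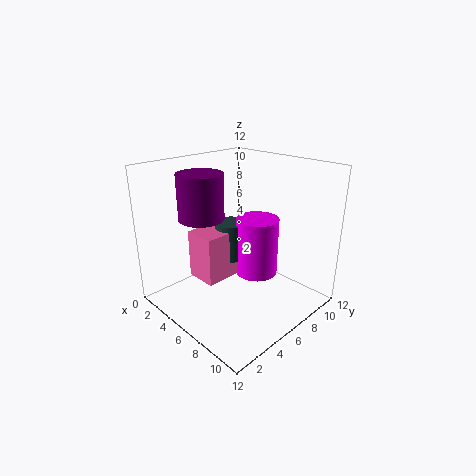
pos_x_1 = 5; pos_y_1 = 9.5; pos_z_1 = 1; radius_1 = 2; pos_x_2 = 3; pos_y_2 = 8; pos_z_2 = 2.5; height_2 = 3.5; pos_x_3 = 1; pos_y_3 = 4.5; width_3 = 3; depth_3 = 3.5; height_3 = 4.5; pos_x_4 = 2.5; pos_y_4 = 5; pos_z_4 = 7; radius_4 = 2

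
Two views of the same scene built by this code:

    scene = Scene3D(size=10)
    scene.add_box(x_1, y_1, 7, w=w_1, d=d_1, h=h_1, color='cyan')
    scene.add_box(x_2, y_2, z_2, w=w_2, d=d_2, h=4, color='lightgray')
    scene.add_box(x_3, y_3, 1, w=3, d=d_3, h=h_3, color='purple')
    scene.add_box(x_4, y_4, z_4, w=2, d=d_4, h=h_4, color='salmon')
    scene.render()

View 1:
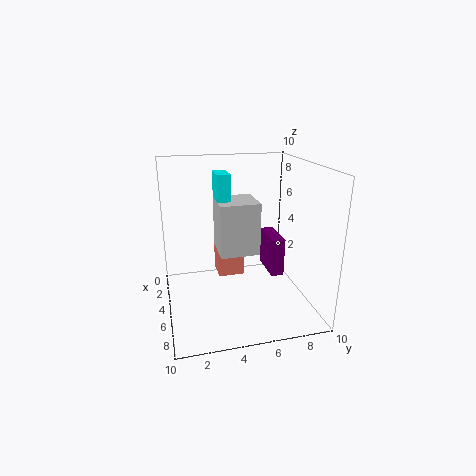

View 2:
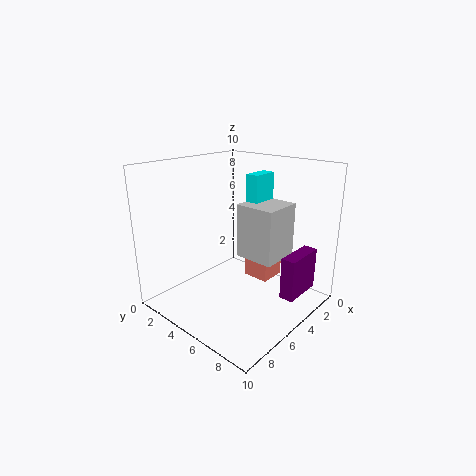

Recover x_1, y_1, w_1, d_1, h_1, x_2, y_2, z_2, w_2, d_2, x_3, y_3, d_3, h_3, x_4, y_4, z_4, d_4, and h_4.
x_1 = 1; y_1 = 4; w_1 = 2; d_1 = 1; h_1 = 2; x_2 = 1; y_2 = 4; z_2 = 3; w_2 = 3; d_2 = 3; x_3 = 1; y_3 = 8; d_3 = 1; h_3 = 3; x_4 = 1; y_4 = 4; z_4 = 1; d_4 = 2; h_4 = 2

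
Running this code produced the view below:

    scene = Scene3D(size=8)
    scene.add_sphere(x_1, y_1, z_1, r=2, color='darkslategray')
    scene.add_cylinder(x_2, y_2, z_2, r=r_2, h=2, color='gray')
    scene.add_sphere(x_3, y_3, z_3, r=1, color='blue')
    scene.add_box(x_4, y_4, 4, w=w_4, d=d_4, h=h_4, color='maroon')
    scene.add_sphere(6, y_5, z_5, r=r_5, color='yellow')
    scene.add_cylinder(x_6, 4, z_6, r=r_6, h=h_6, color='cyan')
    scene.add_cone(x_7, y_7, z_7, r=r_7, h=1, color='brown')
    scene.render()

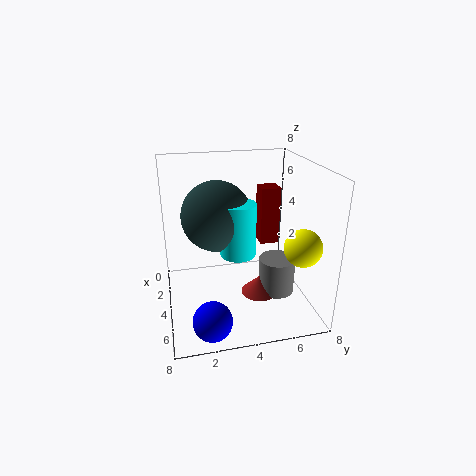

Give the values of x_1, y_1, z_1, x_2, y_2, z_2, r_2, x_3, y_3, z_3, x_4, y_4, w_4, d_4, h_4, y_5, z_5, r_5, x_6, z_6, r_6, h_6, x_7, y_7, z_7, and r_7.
x_1 = 3
y_1 = 3
z_1 = 5
x_2 = 5
y_2 = 6
z_2 = 1
r_2 = 1
x_3 = 7
y_3 = 2
z_3 = 1
x_4 = 4
y_4 = 5
w_4 = 1
d_4 = 1
h_4 = 3
y_5 = 7
z_5 = 4
r_5 = 1
x_6 = 4
z_6 = 3
r_6 = 1
h_6 = 3
x_7 = 5
y_7 = 5
z_7 = 1
r_7 = 1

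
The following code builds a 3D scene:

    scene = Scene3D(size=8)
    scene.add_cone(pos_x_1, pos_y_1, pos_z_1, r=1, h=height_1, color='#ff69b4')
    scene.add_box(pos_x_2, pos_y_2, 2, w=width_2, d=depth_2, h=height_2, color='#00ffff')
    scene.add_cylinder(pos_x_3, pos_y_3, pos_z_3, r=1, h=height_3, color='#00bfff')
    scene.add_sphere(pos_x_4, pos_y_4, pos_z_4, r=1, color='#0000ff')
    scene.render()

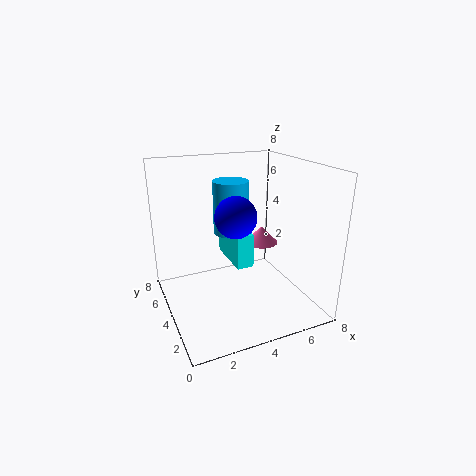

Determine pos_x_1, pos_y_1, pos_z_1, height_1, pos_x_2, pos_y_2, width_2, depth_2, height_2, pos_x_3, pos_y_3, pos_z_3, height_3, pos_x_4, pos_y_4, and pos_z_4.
pos_x_1 = 6, pos_y_1 = 5, pos_z_1 = 3, height_1 = 1, pos_x_2 = 4, pos_y_2 = 4, width_2 = 1, depth_2 = 3, height_2 = 2, pos_x_3 = 4, pos_y_3 = 5, pos_z_3 = 4, height_3 = 3, pos_x_4 = 3, pos_y_4 = 2, pos_z_4 = 6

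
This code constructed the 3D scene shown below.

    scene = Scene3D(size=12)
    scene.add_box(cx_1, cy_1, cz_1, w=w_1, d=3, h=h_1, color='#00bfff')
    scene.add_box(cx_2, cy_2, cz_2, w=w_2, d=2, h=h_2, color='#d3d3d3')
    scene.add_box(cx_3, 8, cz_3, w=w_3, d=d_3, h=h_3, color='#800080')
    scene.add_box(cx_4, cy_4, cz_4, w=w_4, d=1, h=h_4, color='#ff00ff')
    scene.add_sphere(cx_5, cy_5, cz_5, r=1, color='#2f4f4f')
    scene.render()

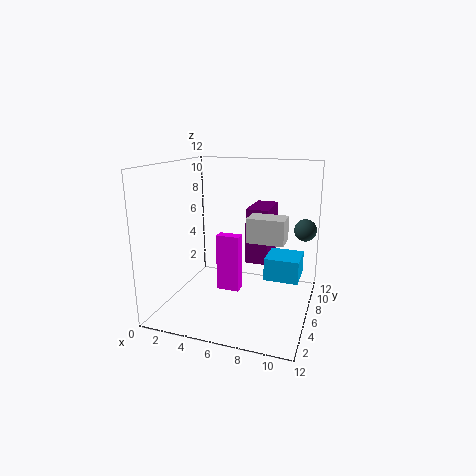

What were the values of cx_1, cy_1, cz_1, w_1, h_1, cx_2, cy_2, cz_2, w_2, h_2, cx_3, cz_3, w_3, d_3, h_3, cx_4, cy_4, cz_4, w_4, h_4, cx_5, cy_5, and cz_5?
cx_1 = 8, cy_1 = 7, cz_1 = 2, w_1 = 3, h_1 = 2, cx_2 = 7, cy_2 = 5, cz_2 = 6, w_2 = 3, h_2 = 2, cx_3 = 6, cz_3 = 3, w_3 = 2, d_3 = 4, h_3 = 5, cx_4 = 4, cy_4 = 6, cz_4 = 1, w_4 = 2, h_4 = 5, cx_5 = 11, cy_5 = 10, cz_5 = 6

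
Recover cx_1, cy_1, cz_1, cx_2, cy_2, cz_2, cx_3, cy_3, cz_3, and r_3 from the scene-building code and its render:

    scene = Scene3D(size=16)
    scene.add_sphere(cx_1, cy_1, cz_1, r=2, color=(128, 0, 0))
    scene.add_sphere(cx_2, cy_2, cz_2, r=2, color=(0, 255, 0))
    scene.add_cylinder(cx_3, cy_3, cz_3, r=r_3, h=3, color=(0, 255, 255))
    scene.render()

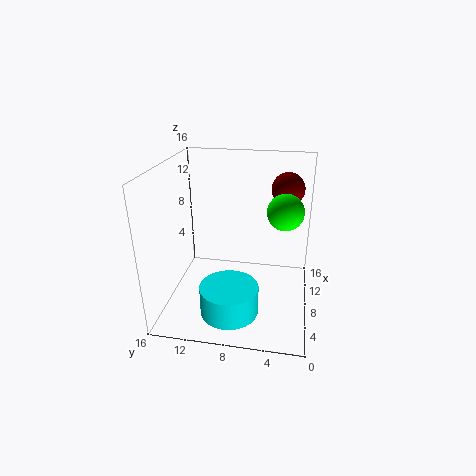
cx_1 = 14, cy_1 = 3, cz_1 = 12, cx_2 = 9, cy_2 = 3, cz_2 = 11, cx_3 = 3, cy_3 = 8, cz_3 = 2, r_3 = 3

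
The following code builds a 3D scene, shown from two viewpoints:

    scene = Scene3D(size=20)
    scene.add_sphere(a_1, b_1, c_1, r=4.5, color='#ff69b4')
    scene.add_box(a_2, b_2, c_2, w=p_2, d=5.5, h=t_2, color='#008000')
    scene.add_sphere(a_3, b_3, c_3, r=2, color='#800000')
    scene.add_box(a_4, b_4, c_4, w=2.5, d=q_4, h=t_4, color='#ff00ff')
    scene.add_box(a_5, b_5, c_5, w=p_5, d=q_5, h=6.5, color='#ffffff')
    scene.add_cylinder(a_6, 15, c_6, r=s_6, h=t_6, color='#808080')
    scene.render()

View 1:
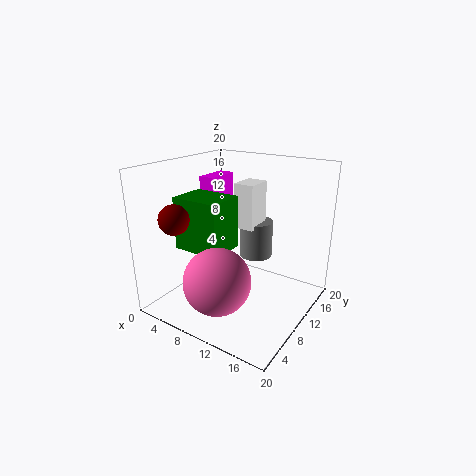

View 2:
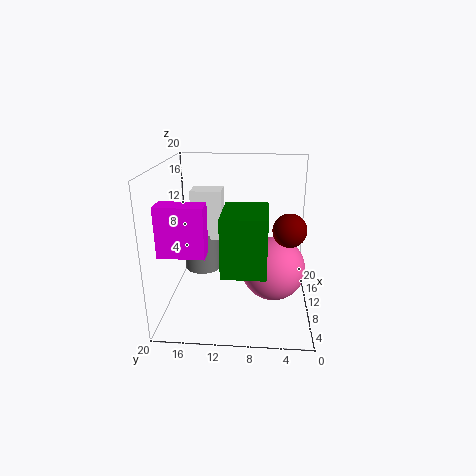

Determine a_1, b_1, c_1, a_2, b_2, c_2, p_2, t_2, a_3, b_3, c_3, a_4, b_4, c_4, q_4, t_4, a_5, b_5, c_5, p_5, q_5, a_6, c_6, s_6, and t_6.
a_1 = 10
b_1 = 5
c_1 = 5.5
a_2 = 2
b_2 = 6
c_2 = 8
p_2 = 7
t_2 = 7.5
a_3 = 4.5
b_3 = 3.5
c_3 = 13.5
a_4 = 1
b_4 = 13
c_4 = 11
q_4 = 5.5
t_4 = 6
a_5 = 8
b_5 = 12
c_5 = 10.5
p_5 = 3
q_5 = 4
a_6 = 10
c_6 = 5.5
s_6 = 2.5
t_6 = 5.5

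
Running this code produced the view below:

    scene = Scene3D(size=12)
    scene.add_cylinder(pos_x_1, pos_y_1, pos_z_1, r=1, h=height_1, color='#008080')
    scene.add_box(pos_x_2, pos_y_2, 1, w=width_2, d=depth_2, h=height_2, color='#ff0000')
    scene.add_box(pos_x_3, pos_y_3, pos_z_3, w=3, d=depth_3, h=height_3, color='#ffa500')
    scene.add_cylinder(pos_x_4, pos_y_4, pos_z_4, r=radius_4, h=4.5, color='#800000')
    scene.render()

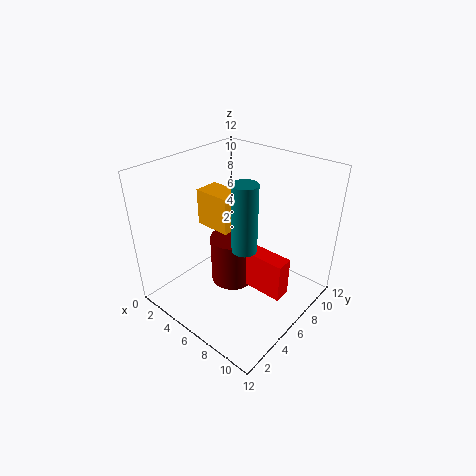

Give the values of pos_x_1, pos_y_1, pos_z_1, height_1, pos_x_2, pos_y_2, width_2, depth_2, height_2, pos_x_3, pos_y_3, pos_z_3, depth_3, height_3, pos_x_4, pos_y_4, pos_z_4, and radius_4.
pos_x_1 = 7.5; pos_y_1 = 5; pos_z_1 = 6; height_1 = 5.5; pos_x_2 = 6.5; pos_y_2 = 6.5; width_2 = 3.5; depth_2 = 1.5; height_2 = 3.5; pos_x_3 = 3; pos_y_3 = 4.5; pos_z_3 = 7; depth_3 = 2; height_3 = 3; pos_x_4 = 4.5; pos_y_4 = 7; pos_z_4 = 0.5; radius_4 = 2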